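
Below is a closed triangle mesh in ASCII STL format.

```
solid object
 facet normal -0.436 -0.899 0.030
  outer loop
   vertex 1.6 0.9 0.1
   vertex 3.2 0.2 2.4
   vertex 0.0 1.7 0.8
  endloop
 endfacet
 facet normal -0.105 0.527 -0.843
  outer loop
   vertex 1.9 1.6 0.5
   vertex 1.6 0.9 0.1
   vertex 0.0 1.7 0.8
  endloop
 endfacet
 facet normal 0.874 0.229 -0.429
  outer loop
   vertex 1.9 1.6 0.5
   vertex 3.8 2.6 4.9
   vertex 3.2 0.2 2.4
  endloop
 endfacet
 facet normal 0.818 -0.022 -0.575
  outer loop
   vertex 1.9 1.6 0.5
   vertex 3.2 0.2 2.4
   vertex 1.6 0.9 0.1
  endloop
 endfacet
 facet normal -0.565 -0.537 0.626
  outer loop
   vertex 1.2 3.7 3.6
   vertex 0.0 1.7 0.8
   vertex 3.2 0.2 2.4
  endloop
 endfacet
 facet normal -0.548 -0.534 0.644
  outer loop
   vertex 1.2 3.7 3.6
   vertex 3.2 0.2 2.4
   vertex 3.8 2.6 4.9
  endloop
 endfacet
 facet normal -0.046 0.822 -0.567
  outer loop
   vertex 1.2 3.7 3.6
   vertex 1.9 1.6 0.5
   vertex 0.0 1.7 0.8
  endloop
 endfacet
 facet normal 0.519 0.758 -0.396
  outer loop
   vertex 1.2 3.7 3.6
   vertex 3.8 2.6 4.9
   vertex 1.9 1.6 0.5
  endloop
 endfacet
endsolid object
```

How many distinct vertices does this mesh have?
6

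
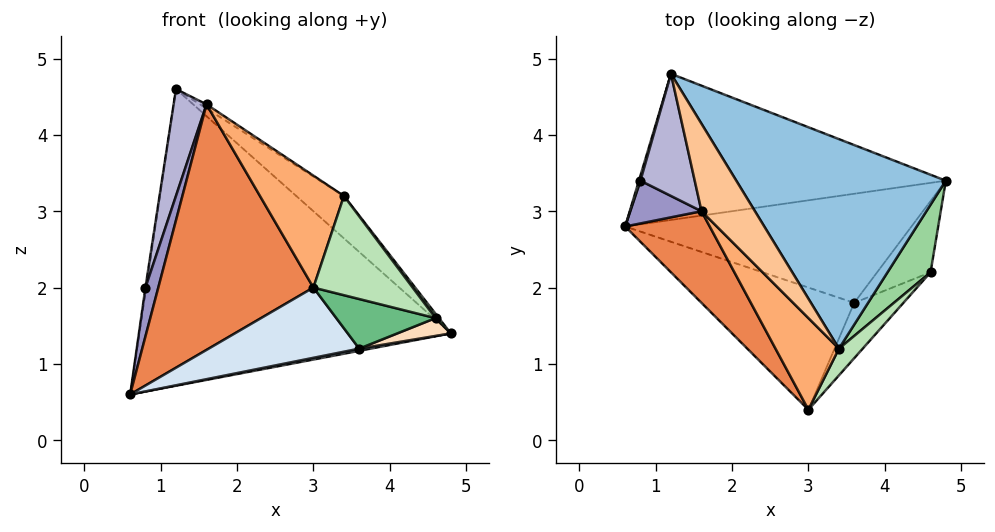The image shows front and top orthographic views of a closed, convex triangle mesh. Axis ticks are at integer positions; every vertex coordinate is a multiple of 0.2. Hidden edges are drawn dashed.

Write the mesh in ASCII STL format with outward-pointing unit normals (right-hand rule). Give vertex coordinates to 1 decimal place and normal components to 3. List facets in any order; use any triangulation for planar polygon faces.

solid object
 facet normal -0.044 0.896 -0.442
  outer loop
   vertex 1.2 4.8 4.6
   vertex 4.8 3.4 1.4
   vertex 0.6 2.8 0.6
  endloop
 endfacet
 facet normal 0.688 0.144 0.711
  outer loop
   vertex 3.4 1.2 3.2
   vertex 4.8 3.4 1.4
   vertex 1.2 4.8 4.6
  endloop
 endfacet
 facet normal 0.190 -0.020 -0.982
  outer loop
   vertex 3.6 1.8 1.2
   vertex 0.6 2.8 0.6
   vertex 4.8 3.4 1.4
  endloop
 endfacet
 facet normal 0.007 -0.498 -0.867
  outer loop
   vertex 3.6 1.8 1.2
   vertex 3.0 0.4 2.0
   vertex 0.6 2.8 0.6
  endloop
 endfacet
 facet normal -0.752 -0.618 0.230
  outer loop
   vertex 1.6 3.0 4.4
   vertex 0.6 2.8 0.6
   vertex 3.0 0.4 2.0
  endloop
 endfacet
 facet normal -0.332 -0.730 0.597
  outer loop
   vertex 1.6 3.0 4.4
   vertex 3.0 0.4 2.0
   vertex 3.4 1.2 3.2
  endloop
 endfacet
 facet normal 0.581 0.039 0.813
  outer loop
   vertex 1.6 3.0 4.4
   vertex 3.4 1.2 3.2
   vertex 1.2 4.8 4.6
  endloop
 endfacet
 facet normal 0.436 -0.218 -0.873
  outer loop
   vertex 4.6 2.2 1.6
   vertex 3.6 1.8 1.2
   vertex 4.8 3.4 1.4
  endloop
 endfacet
 facet normal 0.492 -0.581 -0.648
  outer loop
   vertex 4.6 2.2 1.6
   vertex 3.0 0.4 2.0
   vertex 3.6 1.8 1.2
  endloop
 endfacet
 facet normal 0.811 -0.038 0.584
  outer loop
   vertex 4.6 2.2 1.6
   vertex 4.8 3.4 1.4
   vertex 3.4 1.2 3.2
  endloop
 endfacet
 facet normal 0.755 -0.633 0.170
  outer loop
   vertex 4.6 2.2 1.6
   vertex 3.4 1.2 3.2
   vertex 3.0 0.4 2.0
  endloop
 endfacet
 facet normal -0.990 0.099 0.099
  outer loop
   vertex 0.8 3.4 2.0
   vertex 1.2 4.8 4.6
   vertex 0.6 2.8 0.6
  endloop
 endfacet
 facet normal -0.920 -0.294 0.258
  outer loop
   vertex 0.8 3.4 2.0
   vertex 0.6 2.8 0.6
   vertex 1.6 3.0 4.4
  endloop
 endfacet
 facet normal -0.933 -0.237 0.271
  outer loop
   vertex 0.8 3.4 2.0
   vertex 1.6 3.0 4.4
   vertex 1.2 4.8 4.6
  endloop
 endfacet
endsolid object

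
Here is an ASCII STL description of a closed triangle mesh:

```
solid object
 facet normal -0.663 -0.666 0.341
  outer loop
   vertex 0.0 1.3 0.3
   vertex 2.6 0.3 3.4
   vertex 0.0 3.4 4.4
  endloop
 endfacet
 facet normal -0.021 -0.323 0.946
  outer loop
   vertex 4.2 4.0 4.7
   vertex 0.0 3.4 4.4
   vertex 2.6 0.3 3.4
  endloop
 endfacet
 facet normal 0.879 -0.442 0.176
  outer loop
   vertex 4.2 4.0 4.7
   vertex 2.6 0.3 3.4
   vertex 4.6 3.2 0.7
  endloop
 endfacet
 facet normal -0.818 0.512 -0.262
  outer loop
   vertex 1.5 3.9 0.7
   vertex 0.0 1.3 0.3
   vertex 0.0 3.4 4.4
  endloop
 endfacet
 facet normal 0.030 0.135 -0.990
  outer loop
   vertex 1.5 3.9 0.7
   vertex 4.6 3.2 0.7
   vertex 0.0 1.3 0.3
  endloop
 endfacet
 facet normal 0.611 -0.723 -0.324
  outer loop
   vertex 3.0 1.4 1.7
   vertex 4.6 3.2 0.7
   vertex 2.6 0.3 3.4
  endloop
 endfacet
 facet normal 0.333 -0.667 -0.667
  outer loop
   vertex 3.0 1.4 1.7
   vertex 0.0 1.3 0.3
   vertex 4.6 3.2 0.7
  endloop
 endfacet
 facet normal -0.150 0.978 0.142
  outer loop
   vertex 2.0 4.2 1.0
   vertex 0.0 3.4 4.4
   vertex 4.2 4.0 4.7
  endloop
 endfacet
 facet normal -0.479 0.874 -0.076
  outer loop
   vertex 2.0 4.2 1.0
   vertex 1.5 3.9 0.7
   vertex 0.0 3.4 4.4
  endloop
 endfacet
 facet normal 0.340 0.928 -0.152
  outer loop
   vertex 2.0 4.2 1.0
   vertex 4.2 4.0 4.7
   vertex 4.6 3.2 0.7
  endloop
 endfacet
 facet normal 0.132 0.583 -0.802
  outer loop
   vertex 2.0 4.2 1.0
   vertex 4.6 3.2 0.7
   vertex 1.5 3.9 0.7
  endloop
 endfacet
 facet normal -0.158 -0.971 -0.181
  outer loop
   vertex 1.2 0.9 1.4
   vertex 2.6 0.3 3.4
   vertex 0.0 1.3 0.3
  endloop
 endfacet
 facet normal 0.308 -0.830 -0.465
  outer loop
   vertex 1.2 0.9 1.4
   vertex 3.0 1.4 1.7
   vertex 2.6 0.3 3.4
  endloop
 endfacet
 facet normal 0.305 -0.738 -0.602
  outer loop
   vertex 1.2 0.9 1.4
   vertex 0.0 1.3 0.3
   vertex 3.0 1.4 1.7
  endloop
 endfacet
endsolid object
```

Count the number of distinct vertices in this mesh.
9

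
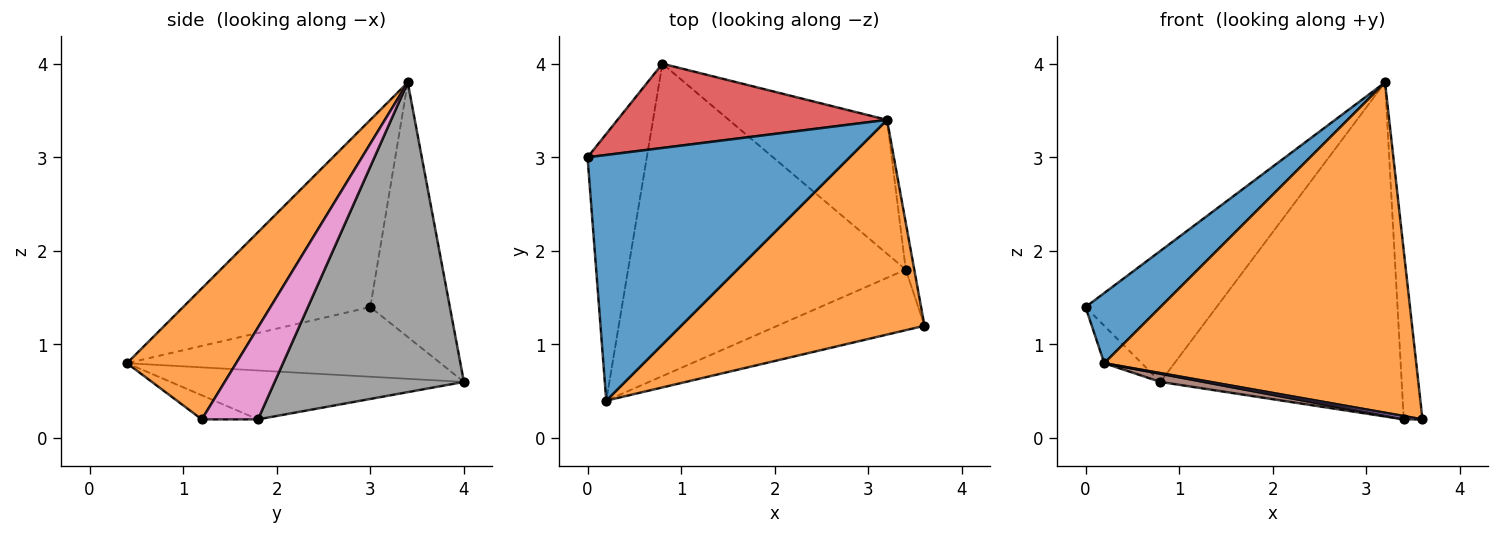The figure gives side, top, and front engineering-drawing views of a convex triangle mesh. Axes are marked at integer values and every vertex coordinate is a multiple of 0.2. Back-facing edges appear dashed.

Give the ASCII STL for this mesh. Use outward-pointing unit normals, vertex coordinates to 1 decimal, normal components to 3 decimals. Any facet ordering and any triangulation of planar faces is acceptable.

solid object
 facet normal -0.566 -0.226 0.793
  outer loop
   vertex 3.2 3.4 3.8
   vertex 0.0 3.0 1.4
   vertex 0.2 0.4 0.8
  endloop
 endfacet
 facet normal 0.282 -0.805 0.523
  outer loop
   vertex 3.2 3.4 3.8
   vertex 0.2 0.4 0.8
   vertex 3.6 1.2 0.2
  endloop
 endfacet
 facet normal -0.759 0.091 -0.645
  outer loop
   vertex 0.8 4.0 0.6
   vertex 0.2 0.4 0.8
   vertex 0.0 3.0 1.4
  endloop
 endfacet
 facet normal -0.455 0.749 0.482
  outer loop
   vertex 0.8 4.0 0.6
   vertex 0.0 3.0 1.4
   vertex 3.2 3.4 3.8
  endloop
 endfacet
 facet normal -0.161 -0.054 -0.985
  outer loop
   vertex 3.4 1.8 0.2
   vertex 3.6 1.2 0.2
   vertex 0.2 0.4 0.8
  endloop
 endfacet
 facet normal -0.173 -0.026 -0.985
  outer loop
   vertex 3.4 1.8 0.2
   vertex 0.2 0.4 0.8
   vertex 0.8 4.0 0.6
  endloop
 endfacet
 facet normal 0.945 0.315 -0.088
  outer loop
   vertex 3.4 1.8 0.2
   vertex 3.2 3.4 3.8
   vertex 3.6 1.2 0.2
  endloop
 endfacet
 facet normal 0.589 0.750 -0.301
  outer loop
   vertex 3.4 1.8 0.2
   vertex 0.8 4.0 0.6
   vertex 3.2 3.4 3.8
  endloop
 endfacet
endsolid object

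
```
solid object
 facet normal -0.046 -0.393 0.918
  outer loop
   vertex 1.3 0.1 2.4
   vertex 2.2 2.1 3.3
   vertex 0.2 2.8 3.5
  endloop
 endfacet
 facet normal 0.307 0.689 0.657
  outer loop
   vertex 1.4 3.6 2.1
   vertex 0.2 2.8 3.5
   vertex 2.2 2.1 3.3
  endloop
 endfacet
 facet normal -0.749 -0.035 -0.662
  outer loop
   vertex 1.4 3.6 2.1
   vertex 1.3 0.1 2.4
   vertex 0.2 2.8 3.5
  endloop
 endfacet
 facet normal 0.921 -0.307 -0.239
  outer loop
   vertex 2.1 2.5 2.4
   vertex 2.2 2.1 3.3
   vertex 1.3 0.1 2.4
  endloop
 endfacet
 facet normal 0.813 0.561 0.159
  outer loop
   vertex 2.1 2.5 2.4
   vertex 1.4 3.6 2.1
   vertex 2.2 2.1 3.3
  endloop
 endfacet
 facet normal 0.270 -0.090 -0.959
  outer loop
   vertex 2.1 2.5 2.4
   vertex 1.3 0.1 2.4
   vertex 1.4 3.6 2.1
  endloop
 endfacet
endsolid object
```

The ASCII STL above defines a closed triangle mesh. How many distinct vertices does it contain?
5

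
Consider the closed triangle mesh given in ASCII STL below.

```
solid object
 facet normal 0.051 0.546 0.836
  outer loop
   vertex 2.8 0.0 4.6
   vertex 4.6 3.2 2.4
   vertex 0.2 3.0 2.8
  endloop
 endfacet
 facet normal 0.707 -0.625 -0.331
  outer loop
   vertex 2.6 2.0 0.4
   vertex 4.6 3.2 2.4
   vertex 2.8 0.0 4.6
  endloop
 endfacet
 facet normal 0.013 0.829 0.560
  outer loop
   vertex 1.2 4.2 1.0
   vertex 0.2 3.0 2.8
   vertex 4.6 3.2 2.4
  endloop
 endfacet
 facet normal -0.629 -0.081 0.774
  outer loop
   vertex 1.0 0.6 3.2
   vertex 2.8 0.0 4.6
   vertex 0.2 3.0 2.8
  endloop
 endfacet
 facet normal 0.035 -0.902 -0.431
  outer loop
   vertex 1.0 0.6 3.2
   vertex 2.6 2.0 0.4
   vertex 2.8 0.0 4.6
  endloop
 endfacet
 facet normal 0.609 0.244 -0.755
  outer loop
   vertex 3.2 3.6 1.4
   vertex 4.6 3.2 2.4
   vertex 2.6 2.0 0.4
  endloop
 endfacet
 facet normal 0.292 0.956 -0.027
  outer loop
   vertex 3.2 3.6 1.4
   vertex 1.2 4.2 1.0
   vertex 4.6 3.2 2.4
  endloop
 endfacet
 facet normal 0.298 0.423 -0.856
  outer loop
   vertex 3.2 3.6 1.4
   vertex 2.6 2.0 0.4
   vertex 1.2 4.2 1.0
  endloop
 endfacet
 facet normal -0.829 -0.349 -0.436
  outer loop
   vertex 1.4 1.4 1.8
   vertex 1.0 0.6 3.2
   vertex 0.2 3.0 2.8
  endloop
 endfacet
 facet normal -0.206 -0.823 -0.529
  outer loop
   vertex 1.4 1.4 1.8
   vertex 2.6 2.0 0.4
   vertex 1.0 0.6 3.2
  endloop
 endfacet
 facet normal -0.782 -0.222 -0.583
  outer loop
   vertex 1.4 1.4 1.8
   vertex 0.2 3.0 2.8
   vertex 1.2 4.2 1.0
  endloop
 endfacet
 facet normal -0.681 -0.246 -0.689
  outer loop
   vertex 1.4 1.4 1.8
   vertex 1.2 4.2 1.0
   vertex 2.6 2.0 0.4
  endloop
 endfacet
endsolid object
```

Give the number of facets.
12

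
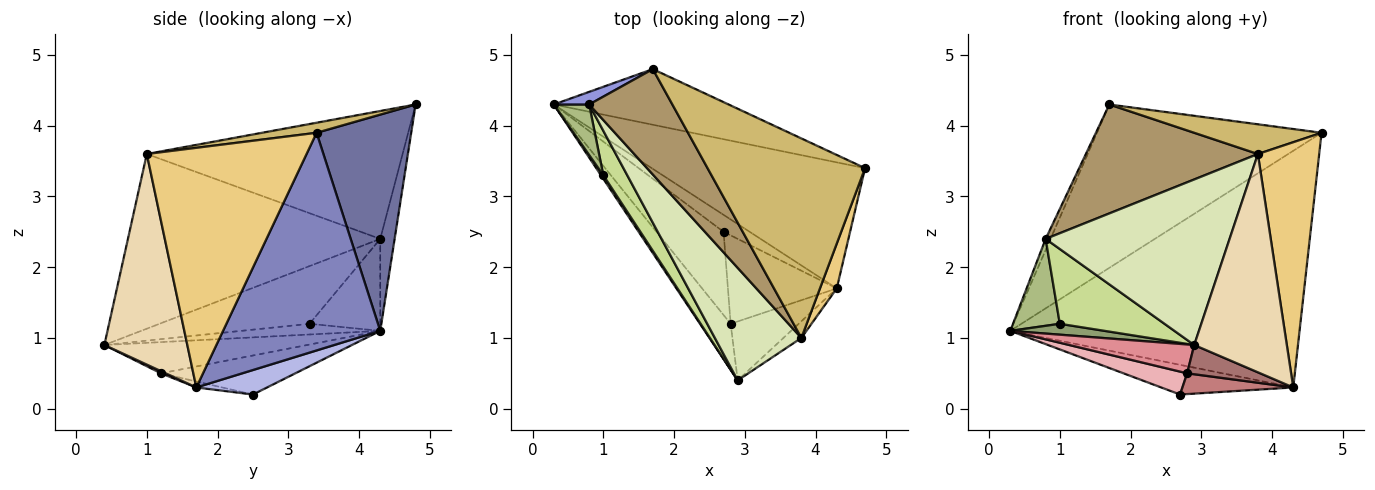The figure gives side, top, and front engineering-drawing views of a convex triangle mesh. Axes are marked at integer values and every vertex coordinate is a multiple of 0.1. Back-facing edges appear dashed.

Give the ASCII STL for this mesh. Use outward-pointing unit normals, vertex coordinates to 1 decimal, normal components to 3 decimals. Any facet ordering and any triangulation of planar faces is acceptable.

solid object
 facet normal 0.370 0.879 -0.299
  outer loop
   vertex 1.7 4.8 4.3
   vertex 4.7 3.4 3.9
   vertex 0.3 4.3 1.1
  endloop
 endfacet
 facet normal 0.432 0.796 -0.424
  outer loop
   vertex 4.3 1.7 0.3
   vertex 0.3 4.3 1.1
   vertex 4.7 3.4 3.9
  endloop
 endfacet
 facet normal -0.890 0.301 0.342
  outer loop
   vertex 0.8 4.3 2.4
   vertex 1.7 4.8 4.3
   vertex 0.3 4.3 1.1
  endloop
 endfacet
 facet normal 0.422 0.787 -0.450
  outer loop
   vertex 2.7 2.5 0.2
   vertex 0.3 4.3 1.1
   vertex 4.3 1.7 0.3
  endloop
 endfacet
 facet normal -0.814 -0.552 0.179
  outer loop
   vertex 1.0 3.3 1.2
   vertex 0.3 4.3 1.1
   vertex 2.9 0.4 0.9
  endloop
 endfacet
 facet normal -0.794 -0.525 0.305
  outer loop
   vertex 1.0 3.3 1.2
   vertex 0.8 4.3 2.4
   vertex 0.3 4.3 1.1
  endloop
 endfacet
 facet normal -0.776 -0.542 0.322
  outer loop
   vertex 1.0 3.3 1.2
   vertex 2.9 0.4 0.9
   vertex 0.8 4.3 2.4
  endloop
 endfacet
 facet normal -0.750 -0.547 0.372
  outer loop
   vertex 3.8 1.0 3.6
   vertex 0.8 4.3 2.4
   vertex 2.9 0.4 0.9
  endloop
 endfacet
 facet normal -0.730 -0.491 0.475
  outer loop
   vertex 3.8 1.0 3.6
   vertex 1.7 4.8 4.3
   vertex 0.8 4.3 2.4
  endloop
 endfacet
 facet normal 0.063 -0.147 0.987
  outer loop
   vertex 3.8 1.0 3.6
   vertex 4.7 3.4 3.9
   vertex 1.7 4.8 4.3
  endloop
 endfacet
 facet normal 0.932 -0.358 0.065
  outer loop
   vertex 3.8 1.0 3.6
   vertex 4.3 1.7 0.3
   vertex 4.7 3.4 3.9
  endloop
 endfacet
 facet normal 0.666 -0.744 -0.057
  outer loop
   vertex 3.8 1.0 3.6
   vertex 2.9 0.4 0.9
   vertex 4.3 1.7 0.3
  endloop
 endfacet
 facet normal 0.029 -0.444 -0.895
  outer loop
   vertex 2.8 1.2 0.5
   vertex 4.3 1.7 0.3
   vertex 2.9 0.4 0.9
  endloop
 endfacet
 facet normal -0.053 -0.228 -0.972
  outer loop
   vertex 2.8 1.2 0.5
   vertex 2.7 2.5 0.2
   vertex 4.3 1.7 0.3
  endloop
 endfacet
 facet normal -0.653 -0.402 -0.642
  outer loop
   vertex 2.8 1.2 0.5
   vertex 2.9 0.4 0.9
   vertex 0.3 4.3 1.1
  endloop
 endfacet
 facet normal -0.489 -0.232 -0.841
  outer loop
   vertex 2.8 1.2 0.5
   vertex 0.3 4.3 1.1
   vertex 2.7 2.5 0.2
  endloop
 endfacet
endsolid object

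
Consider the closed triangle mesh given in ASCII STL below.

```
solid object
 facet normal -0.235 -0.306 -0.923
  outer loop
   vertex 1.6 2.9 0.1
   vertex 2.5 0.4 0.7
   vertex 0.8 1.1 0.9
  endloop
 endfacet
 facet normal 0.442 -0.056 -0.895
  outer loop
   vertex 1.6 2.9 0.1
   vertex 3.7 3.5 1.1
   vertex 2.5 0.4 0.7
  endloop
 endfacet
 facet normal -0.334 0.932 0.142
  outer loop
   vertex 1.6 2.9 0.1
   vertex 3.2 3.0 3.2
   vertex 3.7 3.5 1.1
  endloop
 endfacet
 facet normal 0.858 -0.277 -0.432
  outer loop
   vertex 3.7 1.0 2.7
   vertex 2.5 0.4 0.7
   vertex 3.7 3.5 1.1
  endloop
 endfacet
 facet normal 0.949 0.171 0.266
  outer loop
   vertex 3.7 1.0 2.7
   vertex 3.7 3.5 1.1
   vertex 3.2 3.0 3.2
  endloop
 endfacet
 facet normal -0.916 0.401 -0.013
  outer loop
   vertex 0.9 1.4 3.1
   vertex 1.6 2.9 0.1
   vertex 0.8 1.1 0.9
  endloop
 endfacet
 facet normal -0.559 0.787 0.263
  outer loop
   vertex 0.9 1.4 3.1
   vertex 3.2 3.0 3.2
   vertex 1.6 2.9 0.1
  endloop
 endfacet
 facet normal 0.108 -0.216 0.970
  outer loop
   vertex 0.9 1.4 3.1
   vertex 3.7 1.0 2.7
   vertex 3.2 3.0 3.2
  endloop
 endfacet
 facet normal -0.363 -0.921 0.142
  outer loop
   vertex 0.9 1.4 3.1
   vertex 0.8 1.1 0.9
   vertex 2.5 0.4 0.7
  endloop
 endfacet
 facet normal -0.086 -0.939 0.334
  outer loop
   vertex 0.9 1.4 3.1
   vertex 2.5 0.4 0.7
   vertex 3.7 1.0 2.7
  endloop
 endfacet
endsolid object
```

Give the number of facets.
10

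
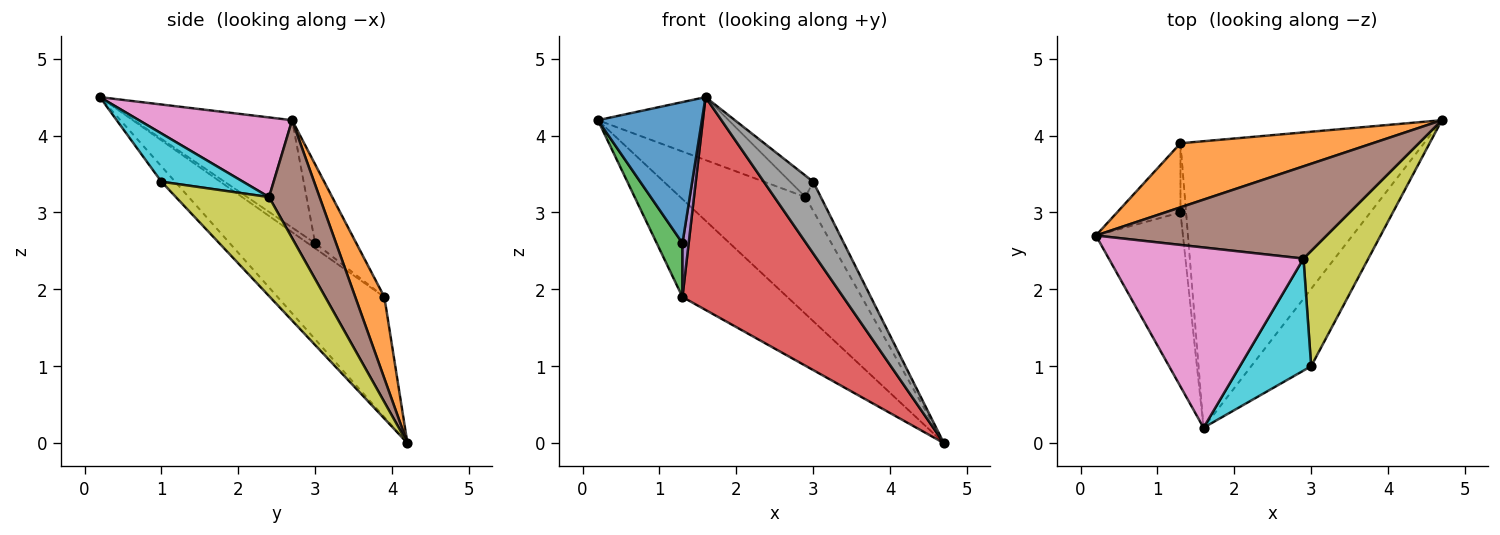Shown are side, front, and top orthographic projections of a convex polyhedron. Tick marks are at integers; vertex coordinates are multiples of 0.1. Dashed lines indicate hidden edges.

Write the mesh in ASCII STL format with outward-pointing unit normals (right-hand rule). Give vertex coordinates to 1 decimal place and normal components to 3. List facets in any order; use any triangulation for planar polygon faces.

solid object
 facet normal -0.692 -0.455 -0.561
  outer loop
   vertex 1.3 3.0 2.6
   vertex 1.6 0.2 4.5
   vertex 0.2 2.7 4.2
  endloop
 endfacet
 facet normal 0.226 0.815 0.533
  outer loop
   vertex 1.3 3.9 1.9
   vertex 0.2 2.7 4.2
   vertex 4.7 4.2 0.0
  endloop
 endfacet
 facet normal -0.700 -0.438 -0.564
  outer loop
   vertex 1.3 3.9 1.9
   vertex 1.3 3.0 2.6
   vertex 0.2 2.7 4.2
  endloop
 endfacet
 facet normal -0.368 -0.554 -0.746
  outer loop
   vertex 1.3 3.9 1.9
   vertex 4.7 4.2 0.0
   vertex 1.6 0.2 4.5
  endloop
 endfacet
 facet normal -0.590 -0.496 -0.637
  outer loop
   vertex 1.3 3.9 1.9
   vertex 1.6 0.2 4.5
   vertex 1.3 3.0 2.6
  endloop
 endfacet
 facet normal 0.302 0.748 0.591
  outer loop
   vertex 2.9 2.4 3.2
   vertex 4.7 4.2 0.0
   vertex 0.2 2.7 4.2
  endloop
 endfacet
 facet normal 0.360 0.307 0.881
  outer loop
   vertex 2.9 2.4 3.2
   vertex 0.2 2.7 4.2
   vertex 1.6 0.2 4.5
  endloop
 endfacet
 facet normal -0.185 -0.668 -0.721
  outer loop
   vertex 3.0 1.0 3.4
   vertex 1.6 0.2 4.5
   vertex 4.7 4.2 0.0
  endloop
 endfacet
 facet normal 0.829 0.137 0.543
  outer loop
   vertex 3.0 1.0 3.4
   vertex 4.7 4.2 0.0
   vertex 2.9 2.4 3.2
  endloop
 endfacet
 facet normal 0.553 0.156 0.818
  outer loop
   vertex 3.0 1.0 3.4
   vertex 2.9 2.4 3.2
   vertex 1.6 0.2 4.5
  endloop
 endfacet
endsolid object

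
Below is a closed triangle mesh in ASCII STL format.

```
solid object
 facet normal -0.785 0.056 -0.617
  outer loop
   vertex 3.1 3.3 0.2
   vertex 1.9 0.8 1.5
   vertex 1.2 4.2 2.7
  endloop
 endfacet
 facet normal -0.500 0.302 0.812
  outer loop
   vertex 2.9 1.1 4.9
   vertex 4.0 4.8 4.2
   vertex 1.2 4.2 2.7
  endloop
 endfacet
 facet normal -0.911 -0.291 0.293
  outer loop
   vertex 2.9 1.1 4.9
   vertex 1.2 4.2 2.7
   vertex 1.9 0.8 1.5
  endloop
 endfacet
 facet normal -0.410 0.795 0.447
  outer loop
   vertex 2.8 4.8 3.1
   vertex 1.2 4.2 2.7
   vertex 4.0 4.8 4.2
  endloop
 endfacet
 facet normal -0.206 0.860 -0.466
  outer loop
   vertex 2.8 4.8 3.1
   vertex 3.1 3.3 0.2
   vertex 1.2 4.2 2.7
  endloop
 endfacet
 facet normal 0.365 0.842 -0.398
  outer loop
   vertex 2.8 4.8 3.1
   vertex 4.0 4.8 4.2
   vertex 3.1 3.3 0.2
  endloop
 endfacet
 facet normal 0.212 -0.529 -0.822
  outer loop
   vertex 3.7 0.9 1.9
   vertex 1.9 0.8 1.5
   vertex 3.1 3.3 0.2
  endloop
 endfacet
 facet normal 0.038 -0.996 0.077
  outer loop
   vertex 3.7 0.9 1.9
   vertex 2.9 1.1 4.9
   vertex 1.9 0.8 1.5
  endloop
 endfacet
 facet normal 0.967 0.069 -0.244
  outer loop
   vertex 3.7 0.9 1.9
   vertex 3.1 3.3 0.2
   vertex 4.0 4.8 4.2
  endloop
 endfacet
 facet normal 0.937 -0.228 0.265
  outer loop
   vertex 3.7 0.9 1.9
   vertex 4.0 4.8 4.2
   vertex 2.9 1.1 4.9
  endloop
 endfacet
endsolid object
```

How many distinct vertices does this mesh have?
7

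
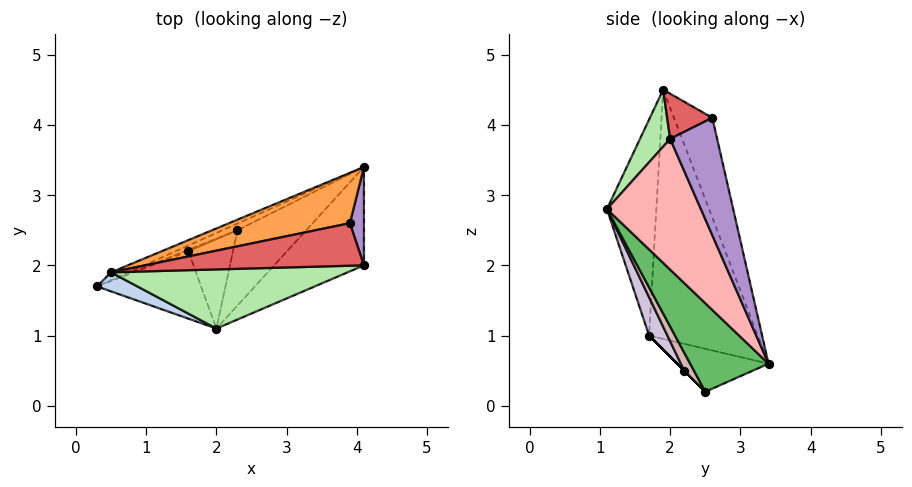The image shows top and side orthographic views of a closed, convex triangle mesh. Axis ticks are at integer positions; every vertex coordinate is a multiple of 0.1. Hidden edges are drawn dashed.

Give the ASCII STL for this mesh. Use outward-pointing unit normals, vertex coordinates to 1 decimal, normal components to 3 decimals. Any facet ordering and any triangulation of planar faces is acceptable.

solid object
 facet normal -0.411 0.911 -0.029
  outer loop
   vertex 0.5 1.9 4.5
   vertex 4.1 3.4 0.6
   vertex 0.3 1.7 1.0
  endloop
 endfacet
 facet normal -0.402 -0.913 0.075
  outer loop
   vertex 0.5 1.9 4.5
   vertex 0.3 1.7 1.0
   vertex 2.0 1.1 2.8
  endloop
 endfacet
 facet normal -0.173 0.962 0.210
  outer loop
   vertex 3.9 2.6 4.1
   vertex 4.1 3.4 0.6
   vertex 0.5 1.9 4.5
  endloop
 endfacet
 facet normal -0.417 0.898 -0.144
  outer loop
   vertex 2.3 2.5 0.2
   vertex 0.3 1.7 1.0
   vertex 4.1 3.4 0.6
  endloop
 endfacet
 facet normal 0.480 -0.794 -0.372
  outer loop
   vertex 2.3 2.5 0.2
   vertex 4.1 3.4 0.6
   vertex 2.0 1.1 2.8
  endloop
 endfacet
 facet normal 0.123 -0.852 0.509
  outer loop
   vertex 4.1 2.0 3.8
   vertex 0.5 1.9 4.5
   vertex 2.0 1.1 2.8
  endloop
 endfacet
 facet normal 0.186 -0.389 0.902
  outer loop
   vertex 4.1 2.0 3.8
   vertex 3.9 2.6 4.1
   vertex 0.5 1.9 4.5
  endloop
 endfacet
 facet normal 0.504 -0.791 -0.346
  outer loop
   vertex 4.1 2.0 3.8
   vertex 2.0 1.1 2.8
   vertex 4.1 3.4 0.6
  endloop
 endfacet
 facet normal 0.958 0.262 0.115
  outer loop
   vertex 4.1 2.0 3.8
   vertex 4.1 3.4 0.6
   vertex 3.9 2.6 4.1
  endloop
 endfacet
 facet normal 0.165 -0.878 -0.449
  outer loop
   vertex 1.6 2.2 0.5
   vertex 2.0 1.1 2.8
   vertex 0.3 1.7 1.0
  endloop
 endfacet
 facet normal 0.000 -0.707 -0.707
  outer loop
   vertex 1.6 2.2 0.5
   vertex 0.3 1.7 1.0
   vertex 2.3 2.5 0.2
  endloop
 endfacet
 facet normal 0.182 -0.874 -0.450
  outer loop
   vertex 1.6 2.2 0.5
   vertex 2.3 2.5 0.2
   vertex 2.0 1.1 2.8
  endloop
 endfacet
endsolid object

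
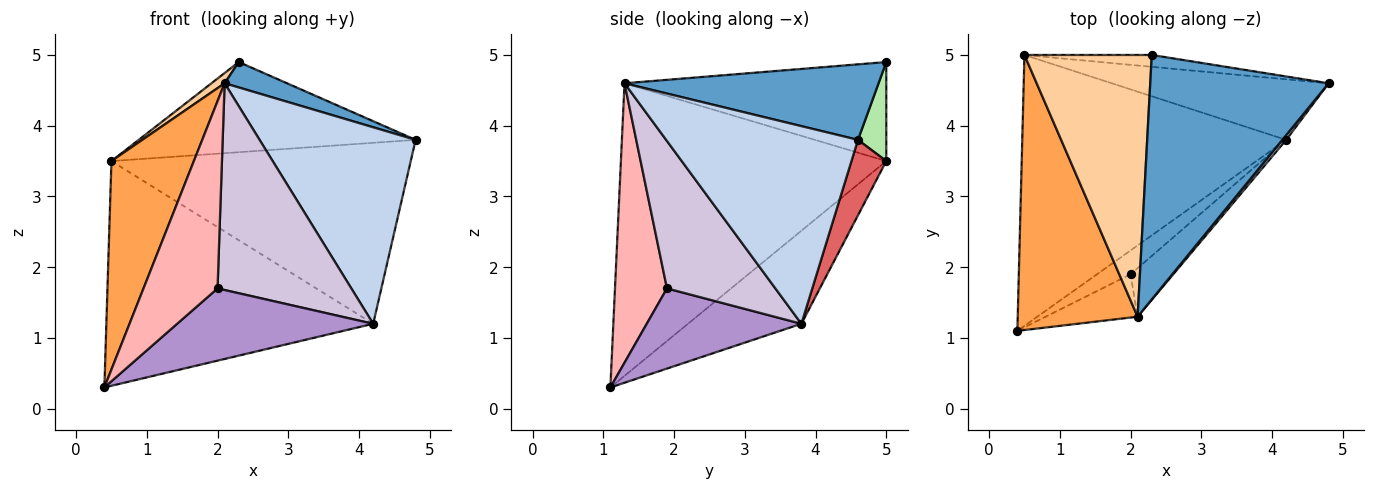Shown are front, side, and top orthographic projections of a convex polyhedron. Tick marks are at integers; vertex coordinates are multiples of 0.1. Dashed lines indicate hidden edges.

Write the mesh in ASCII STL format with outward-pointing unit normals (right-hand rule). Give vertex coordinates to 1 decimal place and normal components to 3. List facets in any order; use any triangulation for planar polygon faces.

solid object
 facet normal 0.388 -0.095 0.917
  outer loop
   vertex 2.1 1.3 4.6
   vertex 4.8 4.6 3.8
   vertex 2.3 5.0 4.9
  endloop
 endfacet
 facet normal 0.776 -0.631 0.015
  outer loop
   vertex 4.2 3.8 1.2
   vertex 4.8 4.6 3.8
   vertex 2.1 1.3 4.6
  endloop
 endfacet
 facet normal -0.889 -0.276 0.364
  outer loop
   vertex 0.5 5.0 3.5
   vertex 0.4 1.1 0.3
   vertex 2.1 1.3 4.6
  endloop
 endfacet
 facet normal -0.614 -0.031 0.789
  outer loop
   vertex 0.5 5.0 3.5
   vertex 2.1 1.3 4.6
   vertex 2.3 5.0 4.9
  endloop
 endfacet
 facet normal -0.262 0.616 -0.743
  outer loop
   vertex 0.5 5.0 3.5
   vertex 4.2 3.8 1.2
   vertex 0.4 1.1 0.3
  endloop
 endfacet
 facet normal 0.101 0.986 -0.130
  outer loop
   vertex 0.5 5.0 3.5
   vertex 2.3 5.0 4.9
   vertex 4.8 4.6 3.8
  endloop
 endfacet
 facet normal 0.110 0.943 -0.315
  outer loop
   vertex 0.5 5.0 3.5
   vertex 4.8 4.6 3.8
   vertex 4.2 3.8 1.2
  endloop
 endfacet
 facet normal 0.565 -0.804 -0.186
  outer loop
   vertex 2.0 1.9 1.7
   vertex 2.1 1.3 4.6
   vertex 0.4 1.1 0.3
  endloop
 endfacet
 facet normal 0.599 -0.760 -0.251
  outer loop
   vertex 2.0 1.9 1.7
   vertex 0.4 1.1 0.3
   vertex 4.2 3.8 1.2
  endloop
 endfacet
 facet normal 0.619 -0.764 -0.179
  outer loop
   vertex 2.0 1.9 1.7
   vertex 4.2 3.8 1.2
   vertex 2.1 1.3 4.6
  endloop
 endfacet
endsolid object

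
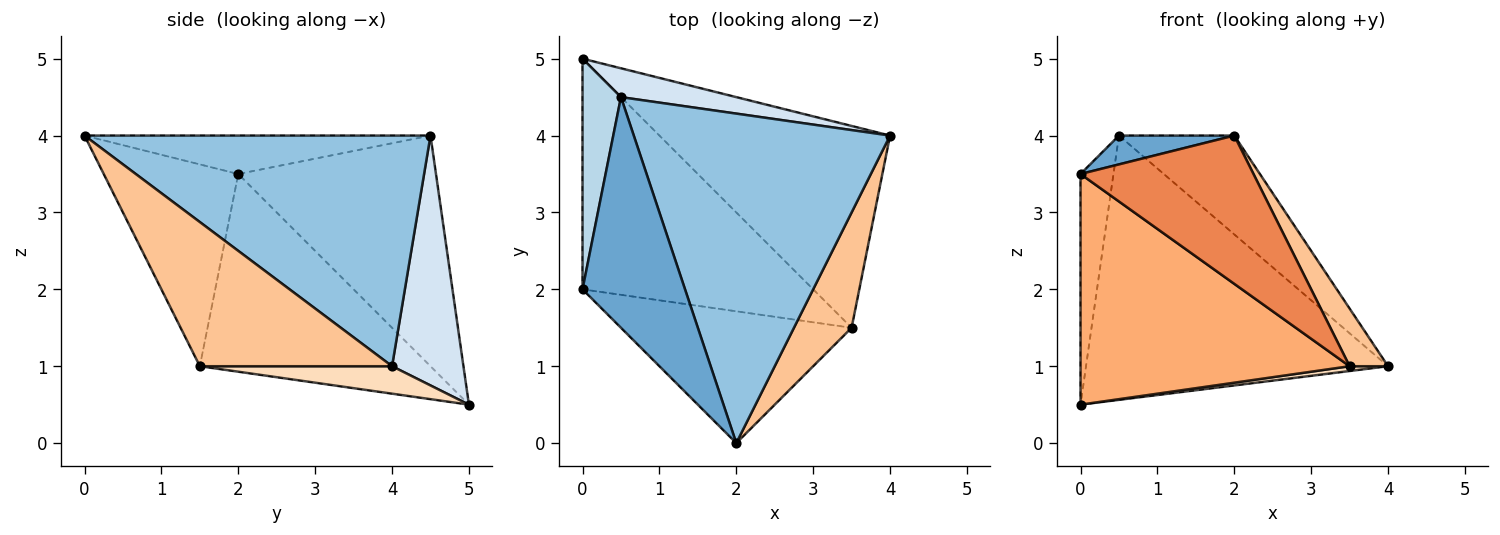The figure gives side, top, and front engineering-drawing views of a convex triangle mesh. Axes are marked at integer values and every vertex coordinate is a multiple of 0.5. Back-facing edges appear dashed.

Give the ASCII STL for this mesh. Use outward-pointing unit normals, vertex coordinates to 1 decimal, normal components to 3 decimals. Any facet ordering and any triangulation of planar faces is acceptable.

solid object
 facet normal -0.349 -0.116 0.930
  outer loop
   vertex 0.5 4.5 4.0
   vertex 0.0 2.0 3.5
   vertex 2.0 0.0 4.0
  endloop
 endfacet
 facet normal 0.653 0.218 0.725
  outer loop
   vertex 0.5 4.5 4.0
   vertex 2.0 0.0 4.0
   vertex 4.0 4.0 1.0
  endloop
 endfacet
 facet normal -0.973 0.162 0.162
  outer loop
   vertex 0.5 4.5 4.0
   vertex 0.0 5.0 0.5
   vertex 0.0 2.0 3.5
  endloop
 endfacet
 facet normal 0.229 0.968 0.106
  outer loop
   vertex 0.5 4.5 4.0
   vertex 4.0 4.0 1.0
   vertex 0.0 5.0 0.5
  endloop
 endfacet
 facet normal -0.503 -0.646 -0.574
  outer loop
   vertex 3.5 1.5 1.0
   vertex 2.0 0.0 4.0
   vertex 0.0 2.0 3.5
  endloop
 endfacet
 facet normal -0.518 -0.605 -0.605
  outer loop
   vertex 3.5 1.5 1.0
   vertex 0.0 2.0 3.5
   vertex 0.0 5.0 0.5
  endloop
 endfacet
 facet normal 0.913 -0.183 0.365
  outer loop
   vertex 3.5 1.5 1.0
   vertex 4.0 4.0 1.0
   vertex 2.0 0.0 4.0
  endloop
 endfacet
 facet normal 0.118 -0.024 -0.993
  outer loop
   vertex 3.5 1.5 1.0
   vertex 0.0 5.0 0.5
   vertex 4.0 4.0 1.0
  endloop
 endfacet
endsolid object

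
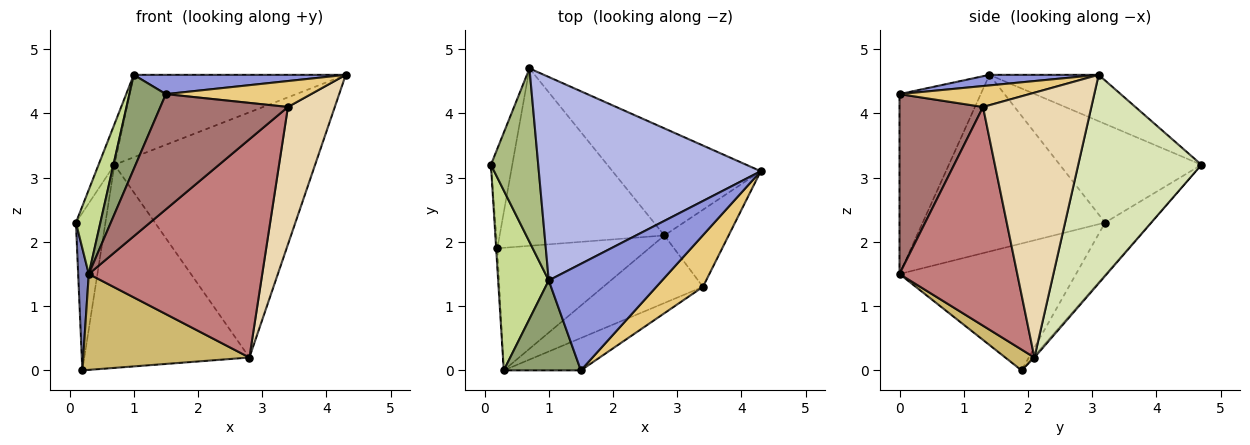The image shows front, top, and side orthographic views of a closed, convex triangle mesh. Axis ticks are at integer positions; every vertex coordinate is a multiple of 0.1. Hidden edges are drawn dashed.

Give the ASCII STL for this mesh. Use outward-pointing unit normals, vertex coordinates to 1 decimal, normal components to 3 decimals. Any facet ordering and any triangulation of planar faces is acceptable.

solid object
 facet normal -0.795 0.513 -0.324
  outer loop
   vertex 0.7 4.7 3.2
   vertex 0.2 1.9 0.0
   vertex 0.1 3.2 2.3
  endloop
 endfacet
 facet normal -0.998 -0.060 -0.009
  outer loop
   vertex 0.3 0.0 1.5
   vertex 0.1 3.2 2.3
   vertex 0.2 1.9 0.0
  endloop
 endfacet
 facet normal 0.091 -0.177 0.980
  outer loop
   vertex 1.0 1.4 4.6
   vertex 1.5 0.0 4.3
   vertex 4.3 3.1 4.6
  endloop
 endfacet
 facet normal -0.190 0.369 0.910
  outer loop
   vertex 1.0 1.4 4.6
   vertex 4.3 3.1 4.6
   vertex 0.7 4.7 3.2
  endloop
 endfacet
 facet normal -0.850 -0.381 0.364
  outer loop
   vertex 1.0 1.4 4.6
   vertex 0.3 0.0 1.5
   vertex 1.5 0.0 4.3
  endloop
 endfacet
 facet normal -0.897 0.101 0.430
  outer loop
   vertex 1.0 1.4 4.6
   vertex 0.7 4.7 3.2
   vertex 0.1 3.2 2.3
  endloop
 endfacet
 facet normal -0.953 -0.128 0.273
  outer loop
   vertex 1.0 1.4 4.6
   vertex 0.1 3.2 2.3
   vertex 0.3 0.0 1.5
  endloop
 endfacet
 facet normal 0.491 0.799 -0.349
  outer loop
   vertex 2.8 2.1 0.2
   vertex 0.7 4.7 3.2
   vertex 4.3 3.1 4.6
  endloop
 endfacet
 facet normal -0.007 0.753 -0.658
  outer loop
   vertex 2.8 2.1 0.2
   vertex 0.2 1.9 0.0
   vertex 0.7 4.7 3.2
  endloop
 endfacet
 facet normal 0.107 -0.613 -0.783
  outer loop
   vertex 2.8 2.1 0.2
   vertex 0.3 0.0 1.5
   vertex 0.2 1.9 0.0
  endloop
 endfacet
 facet normal 0.372 -0.417 0.829
  outer loop
   vertex 3.4 1.3 4.1
   vertex 4.3 3.1 4.6
   vertex 1.5 0.0 4.3
  endloop
 endfacet
 facet normal 0.896 -0.388 -0.217
  outer loop
   vertex 3.4 1.3 4.1
   vertex 2.8 2.1 0.2
   vertex 4.3 3.1 4.6
  endloop
 endfacet
 facet normal 0.533 -0.815 -0.229
  outer loop
   vertex 3.4 1.3 4.1
   vertex 1.5 0.0 4.3
   vertex 0.3 0.0 1.5
  endloop
 endfacet
 facet normal 0.544 -0.801 -0.248
  outer loop
   vertex 3.4 1.3 4.1
   vertex 0.3 0.0 1.5
   vertex 2.8 2.1 0.2
  endloop
 endfacet
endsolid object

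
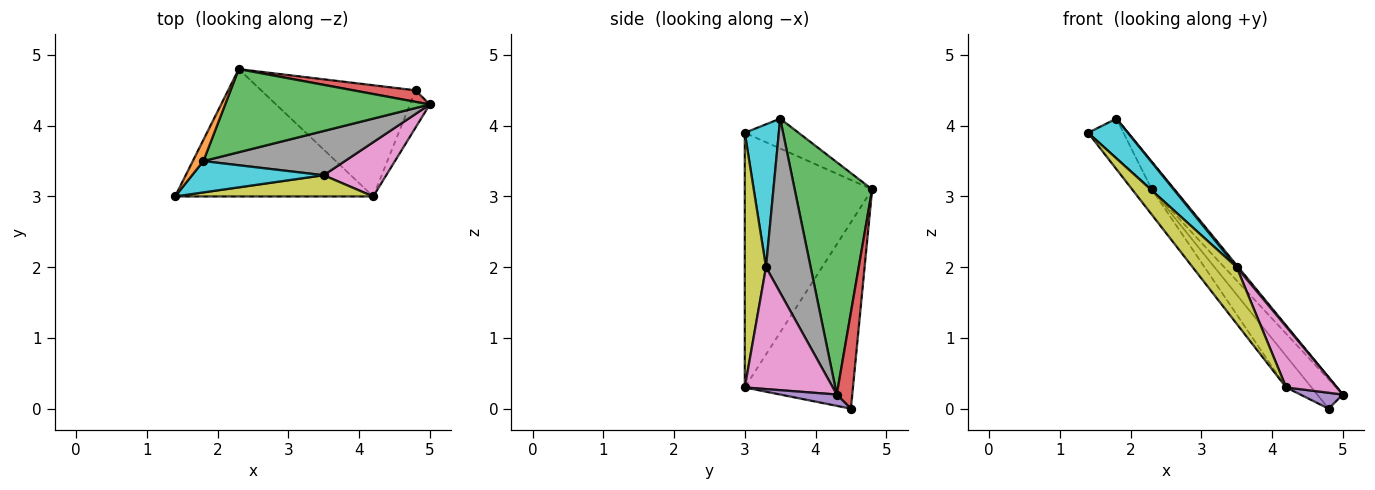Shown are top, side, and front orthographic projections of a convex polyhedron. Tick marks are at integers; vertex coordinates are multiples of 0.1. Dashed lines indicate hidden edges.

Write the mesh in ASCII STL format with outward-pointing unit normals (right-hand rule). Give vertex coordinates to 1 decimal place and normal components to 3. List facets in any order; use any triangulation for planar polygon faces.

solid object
 facet normal -0.784 0.121 -0.609
  outer loop
   vertex 4.2 3.0 0.3
   vertex 1.4 3.0 3.9
   vertex 2.3 4.8 3.1
  endloop
 endfacet
 facet normal -0.801 0.527 0.285
  outer loop
   vertex 1.8 3.5 4.1
   vertex 2.3 4.8 3.1
   vertex 1.4 3.0 3.9
  endloop
 endfacet
 facet normal 0.733 0.215 0.645
  outer loop
   vertex 1.8 3.5 4.1
   vertex 5.0 4.3 0.2
   vertex 2.3 4.8 3.1
  endloop
 endfacet
 facet normal 0.492 0.810 0.318
  outer loop
   vertex 4.8 4.5 0.0
   vertex 2.3 4.8 3.1
   vertex 5.0 4.3 0.2
  endloop
 endfacet
 facet normal 0.465 -0.349 -0.814
  outer loop
   vertex 4.8 4.5 0.0
   vertex 5.0 4.3 0.2
   vertex 4.2 3.0 0.3
  endloop
 endfacet
 facet normal -0.758 0.177 -0.628
  outer loop
   vertex 4.8 4.5 0.0
   vertex 4.2 3.0 0.3
   vertex 2.3 4.8 3.1
  endloop
 endfacet
 facet normal 0.792 -0.456 0.406
  outer loop
   vertex 3.5 3.3 2.0
   vertex 4.2 3.0 0.3
   vertex 5.0 4.3 0.2
  endloop
 endfacet
 facet normal 0.776 -0.028 0.631
  outer loop
   vertex 3.5 3.3 2.0
   vertex 5.0 4.3 0.2
   vertex 1.8 3.5 4.1
  endloop
 endfacet
 facet normal 0.411 -0.853 0.320
  outer loop
   vertex 3.5 3.3 2.0
   vertex 1.4 3.0 3.9
   vertex 4.2 3.0 0.3
  endloop
 endfacet
 facet normal 0.558 -0.652 0.514
  outer loop
   vertex 3.5 3.3 2.0
   vertex 1.8 3.5 4.1
   vertex 1.4 3.0 3.9
  endloop
 endfacet
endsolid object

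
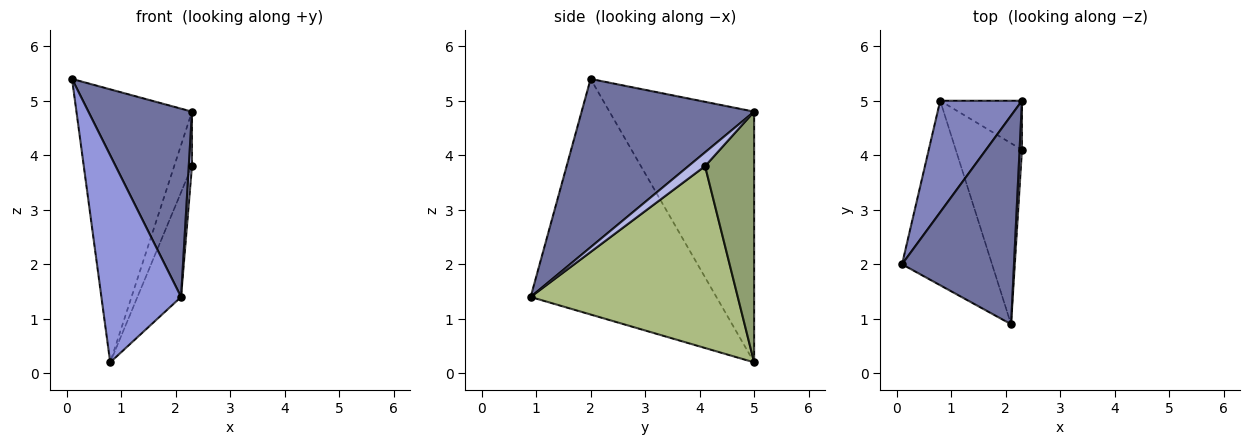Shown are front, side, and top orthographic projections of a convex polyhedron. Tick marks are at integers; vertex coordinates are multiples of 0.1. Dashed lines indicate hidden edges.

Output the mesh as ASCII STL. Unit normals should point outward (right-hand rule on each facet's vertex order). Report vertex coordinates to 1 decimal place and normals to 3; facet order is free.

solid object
 facet normal 0.745 -0.447 0.495
  outer loop
   vertex 2.1 0.9 1.4
   vertex 2.3 5.0 4.8
   vertex 0.1 2.0 5.4
  endloop
 endfacet
 facet normal -0.757 0.605 0.247
  outer loop
   vertex 0.8 5.0 0.2
   vertex 0.1 2.0 5.4
   vertex 2.3 5.0 4.8
  endloop
 endfacet
 facet normal -0.867 -0.372 -0.331
  outer loop
   vertex 0.8 5.0 0.2
   vertex 2.1 0.9 1.4
   vertex 0.1 2.0 5.4
  endloop
 endfacet
 facet normal 0.968 -0.186 0.168
  outer loop
   vertex 2.3 4.1 3.8
   vertex 2.3 5.0 4.8
   vertex 2.1 0.9 1.4
  endloop
 endfacet
 facet normal 0.899 0.326 -0.293
  outer loop
   vertex 2.3 4.1 3.8
   vertex 0.8 5.0 0.2
   vertex 2.3 5.0 4.8
  endloop
 endfacet
 facet normal 0.922 0.194 -0.336
  outer loop
   vertex 2.3 4.1 3.8
   vertex 2.1 0.9 1.4
   vertex 0.8 5.0 0.2
  endloop
 endfacet
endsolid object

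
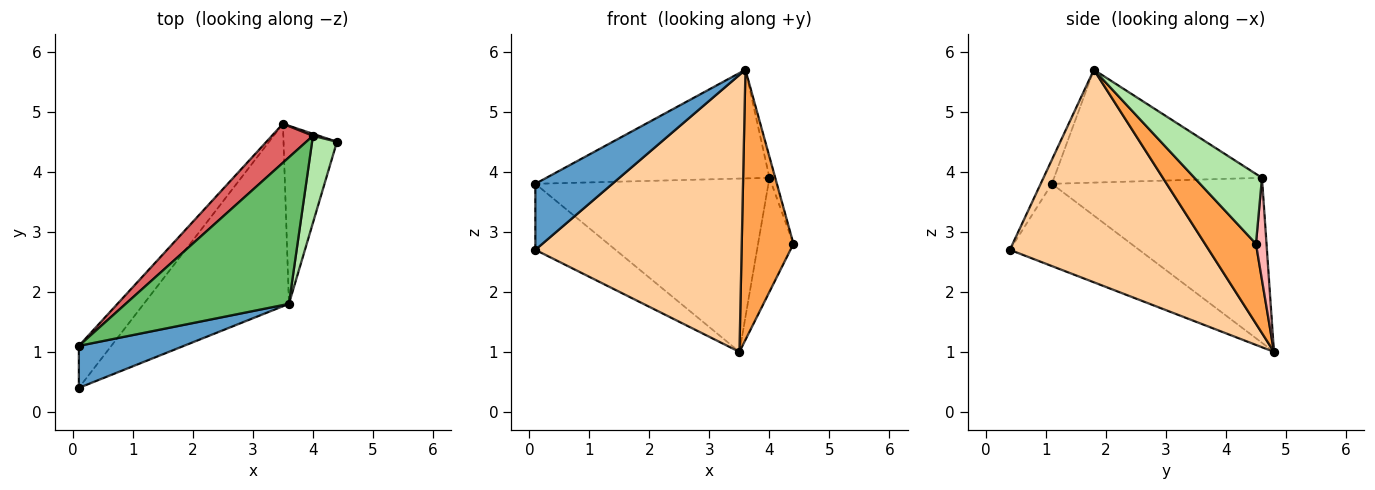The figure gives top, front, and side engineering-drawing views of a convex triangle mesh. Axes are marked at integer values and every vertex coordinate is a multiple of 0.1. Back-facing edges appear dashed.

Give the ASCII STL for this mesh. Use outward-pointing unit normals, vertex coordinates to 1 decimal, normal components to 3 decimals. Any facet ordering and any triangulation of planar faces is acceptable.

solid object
 facet normal -0.122 -0.837 0.533
  outer loop
   vertex 0.1 0.4 2.7
   vertex 3.6 1.8 5.7
   vertex 0.1 1.1 3.8
  endloop
 endfacet
 facet normal -0.806 0.500 -0.318
  outer loop
   vertex 3.5 4.8 1.0
   vertex 0.1 0.4 2.7
   vertex 0.1 1.1 3.8
  endloop
 endfacet
 facet normal 0.635 -0.645 -0.425
  outer loop
   vertex 3.5 4.8 1.0
   vertex 4.4 4.5 2.8
   vertex 3.6 1.8 5.7
  endloop
 endfacet
 facet normal 0.627 -0.650 -0.428
  outer loop
   vertex 3.5 4.8 1.0
   vertex 3.6 1.8 5.7
   vertex 0.1 0.4 2.7
  endloop
 endfacet
 facet normal -0.485 0.521 0.702
  outer loop
   vertex 4.0 4.6 3.9
   vertex 0.1 1.1 3.8
   vertex 3.6 1.8 5.7
  endloop
 endfacet
 facet normal 0.939 0.081 0.334
  outer loop
   vertex 4.0 4.6 3.9
   vertex 3.6 1.8 5.7
   vertex 4.4 4.5 2.8
  endloop
 endfacet
 facet normal -0.661 0.732 0.164
  outer loop
   vertex 4.0 4.6 3.9
   vertex 3.5 4.8 1.0
   vertex 0.1 1.1 3.8
  endloop
 endfacet
 facet normal 0.286 0.958 0.017
  outer loop
   vertex 4.0 4.6 3.9
   vertex 4.4 4.5 2.8
   vertex 3.5 4.8 1.0
  endloop
 endfacet
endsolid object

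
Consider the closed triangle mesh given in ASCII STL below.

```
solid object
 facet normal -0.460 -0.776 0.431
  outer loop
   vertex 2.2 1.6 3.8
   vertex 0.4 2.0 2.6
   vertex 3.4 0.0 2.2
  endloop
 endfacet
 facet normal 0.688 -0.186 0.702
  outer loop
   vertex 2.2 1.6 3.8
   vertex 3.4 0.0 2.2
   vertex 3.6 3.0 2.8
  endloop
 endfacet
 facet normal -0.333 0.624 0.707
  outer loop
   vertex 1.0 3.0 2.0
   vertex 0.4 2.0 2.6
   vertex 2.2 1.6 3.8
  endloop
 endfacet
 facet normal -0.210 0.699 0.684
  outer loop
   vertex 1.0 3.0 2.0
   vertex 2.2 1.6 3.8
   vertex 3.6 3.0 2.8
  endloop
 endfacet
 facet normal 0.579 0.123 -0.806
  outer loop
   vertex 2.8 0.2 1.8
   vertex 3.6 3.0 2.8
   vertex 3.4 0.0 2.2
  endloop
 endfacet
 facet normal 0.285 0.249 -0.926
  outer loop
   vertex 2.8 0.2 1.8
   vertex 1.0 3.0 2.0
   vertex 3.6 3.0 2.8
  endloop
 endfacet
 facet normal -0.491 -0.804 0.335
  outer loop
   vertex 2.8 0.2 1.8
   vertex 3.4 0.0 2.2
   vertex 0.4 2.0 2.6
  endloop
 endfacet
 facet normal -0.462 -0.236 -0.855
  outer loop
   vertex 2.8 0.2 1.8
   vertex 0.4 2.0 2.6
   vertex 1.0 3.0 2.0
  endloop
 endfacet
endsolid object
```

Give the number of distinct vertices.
6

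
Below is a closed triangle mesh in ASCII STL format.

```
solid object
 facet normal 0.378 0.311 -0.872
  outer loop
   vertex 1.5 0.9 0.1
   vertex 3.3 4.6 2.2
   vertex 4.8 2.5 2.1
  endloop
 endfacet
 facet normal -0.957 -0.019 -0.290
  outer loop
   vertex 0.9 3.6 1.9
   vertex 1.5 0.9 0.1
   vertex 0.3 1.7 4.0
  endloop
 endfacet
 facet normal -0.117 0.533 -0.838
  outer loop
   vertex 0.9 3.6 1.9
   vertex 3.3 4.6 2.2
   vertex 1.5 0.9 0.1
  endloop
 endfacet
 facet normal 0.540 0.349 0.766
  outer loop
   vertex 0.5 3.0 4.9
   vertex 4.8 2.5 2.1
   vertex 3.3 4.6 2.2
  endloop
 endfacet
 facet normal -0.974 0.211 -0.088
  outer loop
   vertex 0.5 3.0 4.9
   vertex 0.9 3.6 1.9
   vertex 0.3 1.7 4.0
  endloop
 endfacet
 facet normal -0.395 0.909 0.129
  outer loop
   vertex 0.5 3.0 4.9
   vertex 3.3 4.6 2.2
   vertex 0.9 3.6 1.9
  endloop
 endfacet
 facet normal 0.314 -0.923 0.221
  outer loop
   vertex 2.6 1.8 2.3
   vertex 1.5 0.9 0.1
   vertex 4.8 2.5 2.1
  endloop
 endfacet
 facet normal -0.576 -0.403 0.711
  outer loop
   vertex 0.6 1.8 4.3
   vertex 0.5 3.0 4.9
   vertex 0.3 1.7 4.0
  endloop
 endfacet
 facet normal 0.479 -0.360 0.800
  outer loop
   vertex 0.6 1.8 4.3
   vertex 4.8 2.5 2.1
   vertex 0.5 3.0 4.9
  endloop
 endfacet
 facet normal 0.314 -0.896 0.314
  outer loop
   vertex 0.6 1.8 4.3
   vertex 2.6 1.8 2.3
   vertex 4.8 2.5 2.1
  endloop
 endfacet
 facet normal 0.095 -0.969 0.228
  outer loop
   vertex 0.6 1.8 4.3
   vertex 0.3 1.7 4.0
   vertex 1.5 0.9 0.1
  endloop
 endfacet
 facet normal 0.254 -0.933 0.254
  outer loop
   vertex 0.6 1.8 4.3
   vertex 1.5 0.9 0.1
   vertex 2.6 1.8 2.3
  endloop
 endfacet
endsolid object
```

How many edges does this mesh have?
18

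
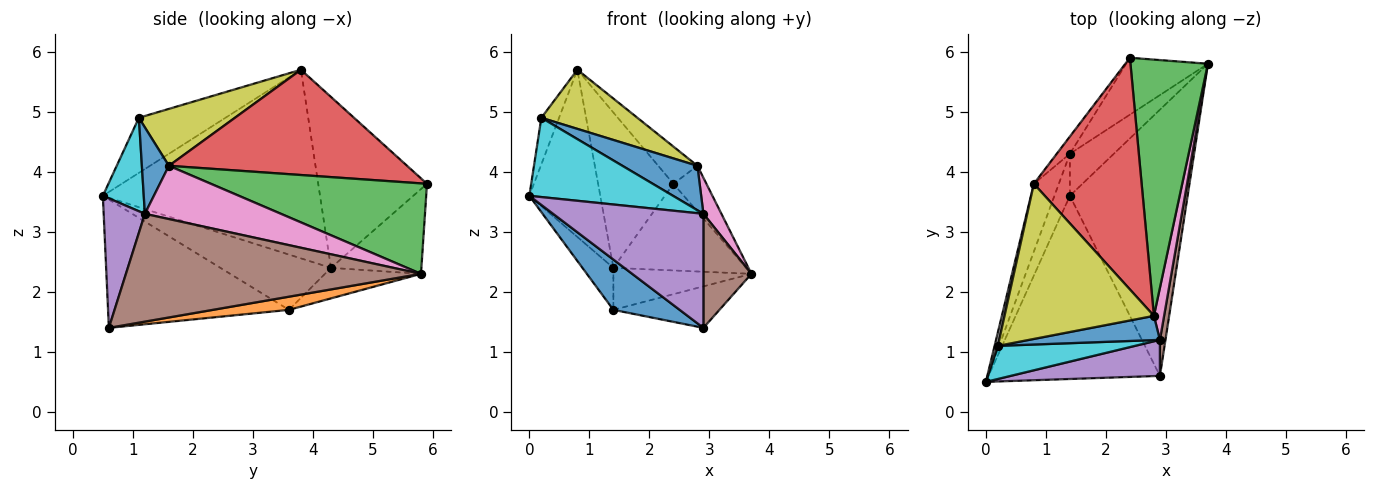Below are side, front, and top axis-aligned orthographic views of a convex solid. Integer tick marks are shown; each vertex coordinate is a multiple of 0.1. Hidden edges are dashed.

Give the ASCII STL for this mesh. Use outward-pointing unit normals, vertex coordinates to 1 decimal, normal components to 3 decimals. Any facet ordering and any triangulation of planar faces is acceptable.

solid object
 facet normal -0.586 -0.215 -0.782
  outer loop
   vertex 1.4 3.6 1.7
   vertex 2.9 0.6 1.4
   vertex 0.0 0.5 3.6
  endloop
 endfacet
 facet normal 0.110 0.153 -0.982
  outer loop
   vertex 1.4 3.6 1.7
   vertex 3.7 5.8 2.3
   vertex 2.9 0.6 1.4
  endloop
 endfacet
 facet normal 0.754 0.115 0.646
  outer loop
   vertex 2.4 5.9 3.8
   vertex 2.8 1.6 4.1
   vertex 3.7 5.8 2.3
  endloop
 endfacet
 facet normal 0.694 0.114 0.711
  outer loop
   vertex 2.4 5.9 3.8
   vertex 0.8 3.8 5.7
   vertex 2.8 1.6 4.1
  endloop
 endfacet
 facet normal 0.253 -0.923 0.291
  outer loop
   vertex 2.9 1.2 3.3
   vertex 0.0 0.5 3.6
   vertex 2.9 0.6 1.4
  endloop
 endfacet
 facet normal 0.986 -0.160 0.051
  outer loop
   vertex 2.9 1.2 3.3
   vertex 2.9 0.6 1.4
   vertex 3.7 5.8 2.3
  endloop
 endfacet
 facet normal 0.974 -0.129 0.186
  outer loop
   vertex 2.9 1.2 3.3
   vertex 3.7 5.8 2.3
   vertex 2.8 1.6 4.1
  endloop
 endfacet
 facet normal -0.978 0.200 0.058
  outer loop
   vertex 0.2 1.1 4.9
   vertex 0.8 3.8 5.7
   vertex 0.0 0.5 3.6
  endloop
 endfacet
 facet normal 0.335 -0.335 0.880
  outer loop
   vertex 0.2 1.1 4.9
   vertex 2.8 1.6 4.1
   vertex 0.8 3.8 5.7
  endloop
 endfacet
 facet normal 0.254 -0.892 0.373
  outer loop
   vertex 0.2 1.1 4.9
   vertex 0.0 0.5 3.6
   vertex 2.9 1.2 3.3
  endloop
 endfacet
 facet normal 0.301 -0.837 0.456
  outer loop
   vertex 0.2 1.1 4.9
   vertex 2.9 1.2 3.3
   vertex 2.8 1.6 4.1
  endloop
 endfacet
 facet normal -0.821 0.568 -0.063
  outer loop
   vertex 1.4 4.3 2.4
   vertex 0.8 3.8 5.7
   vertex 2.4 5.9 3.8
  endloop
 endfacet
 facet normal -0.943 0.308 -0.125
  outer loop
   vertex 1.4 4.3 2.4
   vertex 0.0 0.5 3.6
   vertex 0.8 3.8 5.7
  endloop
 endfacet
 facet normal -0.930 0.260 -0.260
  outer loop
   vertex 1.4 4.3 2.4
   vertex 1.4 3.6 1.7
   vertex 0.0 0.5 3.6
  endloop
 endfacet
 facet normal -0.441 0.634 -0.634
  outer loop
   vertex 1.4 4.3 2.4
   vertex 3.7 5.8 2.3
   vertex 1.4 3.6 1.7
  endloop
 endfacet
 facet normal -0.495 0.727 -0.477
  outer loop
   vertex 1.4 4.3 2.4
   vertex 2.4 5.9 3.8
   vertex 3.7 5.8 2.3
  endloop
 endfacet
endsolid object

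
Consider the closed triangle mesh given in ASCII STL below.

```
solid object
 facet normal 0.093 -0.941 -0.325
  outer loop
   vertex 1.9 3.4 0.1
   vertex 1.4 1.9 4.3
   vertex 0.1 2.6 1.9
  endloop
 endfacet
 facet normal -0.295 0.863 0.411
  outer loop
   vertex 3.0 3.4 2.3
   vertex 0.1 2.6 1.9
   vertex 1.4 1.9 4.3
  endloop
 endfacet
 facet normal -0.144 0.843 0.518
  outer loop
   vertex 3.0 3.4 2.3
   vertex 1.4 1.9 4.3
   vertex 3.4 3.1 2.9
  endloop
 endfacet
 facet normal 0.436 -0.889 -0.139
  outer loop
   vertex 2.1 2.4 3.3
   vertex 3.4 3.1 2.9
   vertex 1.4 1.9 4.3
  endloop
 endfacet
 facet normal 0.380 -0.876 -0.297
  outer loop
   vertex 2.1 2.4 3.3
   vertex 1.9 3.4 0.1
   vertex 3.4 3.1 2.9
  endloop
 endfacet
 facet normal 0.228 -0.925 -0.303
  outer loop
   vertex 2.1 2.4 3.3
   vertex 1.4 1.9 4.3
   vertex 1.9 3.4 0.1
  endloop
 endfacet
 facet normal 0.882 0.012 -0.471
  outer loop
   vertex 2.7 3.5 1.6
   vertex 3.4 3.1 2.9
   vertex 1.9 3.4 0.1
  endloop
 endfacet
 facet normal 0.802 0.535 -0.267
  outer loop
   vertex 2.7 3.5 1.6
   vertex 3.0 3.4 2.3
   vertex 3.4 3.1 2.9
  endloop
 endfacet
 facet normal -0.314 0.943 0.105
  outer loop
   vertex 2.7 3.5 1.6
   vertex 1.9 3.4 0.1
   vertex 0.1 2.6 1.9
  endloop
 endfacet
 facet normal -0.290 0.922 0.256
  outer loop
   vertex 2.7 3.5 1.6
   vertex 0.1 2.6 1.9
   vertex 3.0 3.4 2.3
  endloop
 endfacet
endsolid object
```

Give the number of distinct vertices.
7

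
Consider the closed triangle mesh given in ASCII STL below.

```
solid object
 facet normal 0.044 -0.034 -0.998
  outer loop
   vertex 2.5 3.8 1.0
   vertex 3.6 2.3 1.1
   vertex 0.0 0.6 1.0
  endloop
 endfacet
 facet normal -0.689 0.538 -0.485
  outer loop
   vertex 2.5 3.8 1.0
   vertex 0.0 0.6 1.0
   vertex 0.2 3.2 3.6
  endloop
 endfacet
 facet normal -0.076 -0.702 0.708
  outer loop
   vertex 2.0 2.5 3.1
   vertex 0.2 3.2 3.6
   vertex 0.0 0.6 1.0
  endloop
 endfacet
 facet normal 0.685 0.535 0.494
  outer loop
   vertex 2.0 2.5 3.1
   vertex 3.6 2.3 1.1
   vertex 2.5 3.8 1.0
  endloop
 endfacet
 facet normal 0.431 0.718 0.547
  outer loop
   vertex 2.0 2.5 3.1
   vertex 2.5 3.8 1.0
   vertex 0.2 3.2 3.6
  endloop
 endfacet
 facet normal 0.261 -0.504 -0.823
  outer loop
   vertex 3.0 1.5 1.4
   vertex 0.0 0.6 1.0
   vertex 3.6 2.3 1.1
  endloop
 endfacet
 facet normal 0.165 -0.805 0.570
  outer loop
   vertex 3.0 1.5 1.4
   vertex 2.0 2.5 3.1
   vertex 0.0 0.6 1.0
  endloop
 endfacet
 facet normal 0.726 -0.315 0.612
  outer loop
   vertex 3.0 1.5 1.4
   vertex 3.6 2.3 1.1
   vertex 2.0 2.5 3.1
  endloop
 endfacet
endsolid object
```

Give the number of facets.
8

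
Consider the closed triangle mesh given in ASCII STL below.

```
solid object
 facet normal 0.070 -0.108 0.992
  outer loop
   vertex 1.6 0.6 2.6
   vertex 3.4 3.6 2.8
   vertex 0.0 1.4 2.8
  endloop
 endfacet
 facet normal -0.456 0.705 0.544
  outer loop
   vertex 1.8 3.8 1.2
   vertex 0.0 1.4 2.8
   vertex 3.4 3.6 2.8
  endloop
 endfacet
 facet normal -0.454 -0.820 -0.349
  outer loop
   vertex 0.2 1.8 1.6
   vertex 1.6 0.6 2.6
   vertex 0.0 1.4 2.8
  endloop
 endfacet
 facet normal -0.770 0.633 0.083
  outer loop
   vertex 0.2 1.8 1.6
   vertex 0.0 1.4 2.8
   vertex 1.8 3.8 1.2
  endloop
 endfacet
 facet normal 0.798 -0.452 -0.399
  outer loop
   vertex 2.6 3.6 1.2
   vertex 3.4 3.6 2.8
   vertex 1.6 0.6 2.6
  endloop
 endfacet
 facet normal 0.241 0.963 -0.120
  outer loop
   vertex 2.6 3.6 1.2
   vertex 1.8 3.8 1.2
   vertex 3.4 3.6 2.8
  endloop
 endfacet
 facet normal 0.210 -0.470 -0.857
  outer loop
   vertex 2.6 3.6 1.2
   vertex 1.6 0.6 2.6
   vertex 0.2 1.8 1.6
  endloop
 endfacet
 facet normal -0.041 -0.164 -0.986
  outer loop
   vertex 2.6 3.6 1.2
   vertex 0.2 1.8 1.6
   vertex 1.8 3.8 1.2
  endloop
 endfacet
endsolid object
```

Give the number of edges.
12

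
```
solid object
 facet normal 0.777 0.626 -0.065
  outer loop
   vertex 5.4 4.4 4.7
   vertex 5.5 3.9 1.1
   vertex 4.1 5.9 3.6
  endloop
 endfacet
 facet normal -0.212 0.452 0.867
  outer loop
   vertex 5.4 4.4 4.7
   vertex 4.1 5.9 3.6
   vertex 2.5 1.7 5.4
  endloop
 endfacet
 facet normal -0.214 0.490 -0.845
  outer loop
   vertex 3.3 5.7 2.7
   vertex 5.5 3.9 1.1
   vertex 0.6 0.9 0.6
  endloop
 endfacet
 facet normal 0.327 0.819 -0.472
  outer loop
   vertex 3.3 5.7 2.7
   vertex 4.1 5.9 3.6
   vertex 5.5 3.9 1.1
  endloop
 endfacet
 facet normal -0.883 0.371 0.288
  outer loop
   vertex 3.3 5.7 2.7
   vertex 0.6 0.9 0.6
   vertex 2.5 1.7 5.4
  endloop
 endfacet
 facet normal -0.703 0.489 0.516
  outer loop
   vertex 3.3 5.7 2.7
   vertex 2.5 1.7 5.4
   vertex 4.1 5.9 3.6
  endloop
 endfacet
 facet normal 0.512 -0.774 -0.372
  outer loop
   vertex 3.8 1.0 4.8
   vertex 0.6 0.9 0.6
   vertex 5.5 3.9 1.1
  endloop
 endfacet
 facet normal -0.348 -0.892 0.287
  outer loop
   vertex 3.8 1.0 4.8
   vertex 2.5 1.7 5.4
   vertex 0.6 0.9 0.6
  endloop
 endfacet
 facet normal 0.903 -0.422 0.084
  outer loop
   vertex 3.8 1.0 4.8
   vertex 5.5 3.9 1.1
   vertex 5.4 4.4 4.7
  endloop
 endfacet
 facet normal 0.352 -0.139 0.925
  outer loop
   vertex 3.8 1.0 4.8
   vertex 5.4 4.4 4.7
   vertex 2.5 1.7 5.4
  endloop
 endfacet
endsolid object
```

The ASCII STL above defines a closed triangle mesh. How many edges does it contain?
15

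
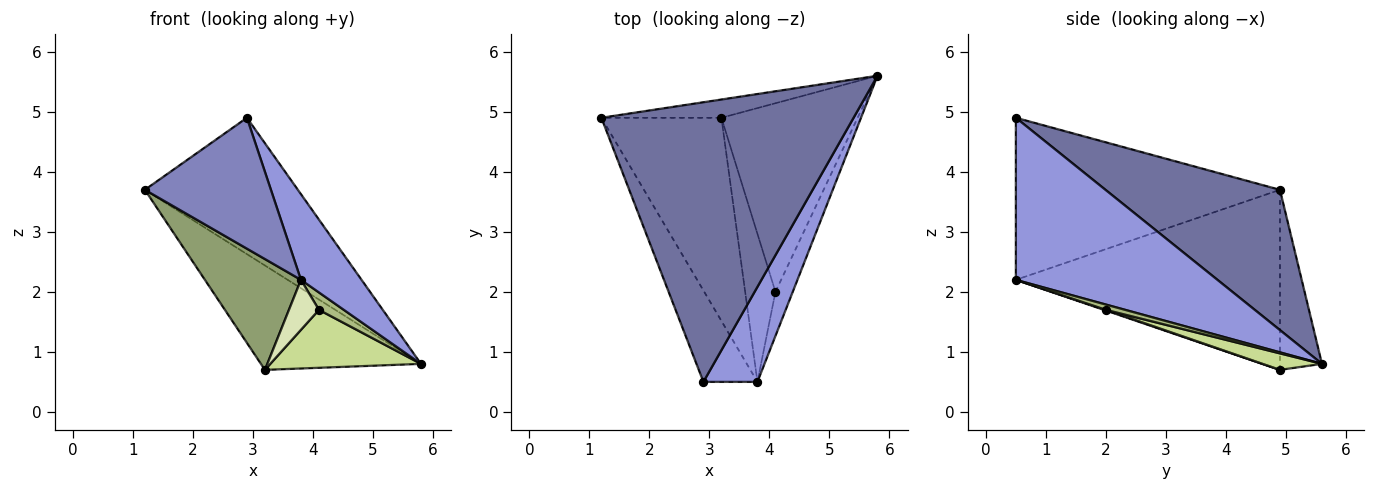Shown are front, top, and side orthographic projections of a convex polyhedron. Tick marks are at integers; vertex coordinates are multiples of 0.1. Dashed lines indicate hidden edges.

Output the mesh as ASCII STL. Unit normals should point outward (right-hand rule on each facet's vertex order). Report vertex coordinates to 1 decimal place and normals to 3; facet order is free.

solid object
 facet normal 0.447 0.392 0.804
  outer loop
   vertex 2.9 0.5 4.9
   vertex 5.8 5.6 0.8
   vertex 1.2 4.9 3.7
  endloop
 endfacet
 facet normal -0.864 -0.412 -0.288
  outer loop
   vertex 2.9 0.5 4.9
   vertex 1.2 4.9 3.7
   vertex 3.8 0.5 2.2
  endloop
 endfacet
 facet normal 0.912 -0.274 0.304
  outer loop
   vertex 2.9 0.5 4.9
   vertex 3.8 0.5 2.2
   vertex 5.8 5.6 0.8
  endloop
 endfacet
 facet normal -0.250 0.954 -0.167
  outer loop
   vertex 3.2 4.9 0.7
   vertex 1.2 4.9 3.7
   vertex 5.8 5.6 0.8
  endloop
 endfacet
 facet normal -0.796 -0.290 -0.531
  outer loop
   vertex 3.2 4.9 0.7
   vertex 3.8 0.5 2.2
   vertex 1.2 4.9 3.7
  endloop
 endfacet
 facet normal 0.274 -0.353 -0.895
  outer loop
   vertex 4.1 2.0 1.7
   vertex 5.8 5.6 0.8
   vertex 3.8 0.5 2.2
  endloop
 endfacet
 facet normal 0.115 -0.292 -0.950
  outer loop
   vertex 4.1 2.0 1.7
   vertex 3.2 4.9 0.7
   vertex 5.8 5.6 0.8
  endloop
 endfacet
 facet normal 0.021 -0.320 -0.947
  outer loop
   vertex 4.1 2.0 1.7
   vertex 3.8 0.5 2.2
   vertex 3.2 4.9 0.7
  endloop
 endfacet
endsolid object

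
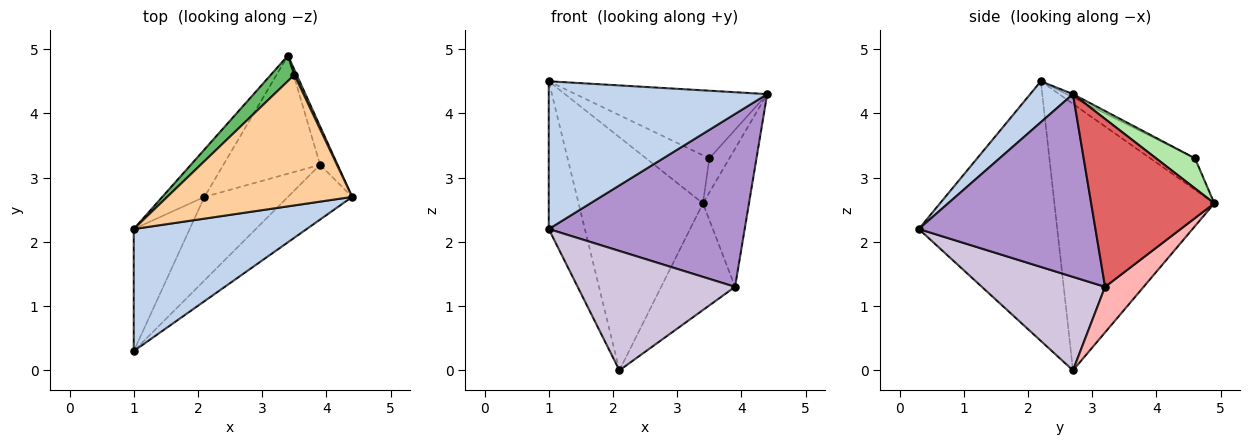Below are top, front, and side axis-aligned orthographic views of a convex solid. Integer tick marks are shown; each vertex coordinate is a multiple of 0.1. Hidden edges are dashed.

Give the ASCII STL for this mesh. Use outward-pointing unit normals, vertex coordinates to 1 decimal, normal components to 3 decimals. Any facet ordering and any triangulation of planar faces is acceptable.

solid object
 facet normal -0.783 0.609 -0.124
  outer loop
   vertex 2.1 2.7 0.0
   vertex 1.0 2.2 4.5
   vertex 3.4 4.9 2.6
  endloop
 endfacet
 facet normal 0.149 -0.762 0.630
  outer loop
   vertex 1.0 0.3 2.2
   vertex 4.4 2.7 4.3
   vertex 1.0 2.2 4.5
  endloop
 endfacet
 facet normal -0.947 0.247 -0.204
  outer loop
   vertex 1.0 0.3 2.2
   vertex 1.0 2.2 4.5
   vertex 2.1 2.7 0.0
  endloop
 endfacet
 facet normal -0.015 0.460 0.888
  outer loop
   vertex 3.5 4.6 3.3
   vertex 1.0 2.2 4.5
   vertex 4.4 2.7 4.3
  endloop
 endfacet
 facet normal -0.529 0.750 0.397
  outer loop
   vertex 3.5 4.6 3.3
   vertex 3.4 4.9 2.6
   vertex 1.0 2.2 4.5
  endloop
 endfacet
 facet normal 0.887 0.456 0.069
  outer loop
   vertex 3.5 4.6 3.3
   vertex 4.4 2.7 4.3
   vertex 3.4 4.9 2.6
  endloop
 endfacet
 facet normal 0.932 0.349 -0.097
  outer loop
   vertex 3.9 3.2 1.3
   vertex 3.4 4.9 2.6
   vertex 4.4 2.7 4.3
  endloop
 endfacet
 facet normal 0.330 0.633 -0.700
  outer loop
   vertex 3.9 3.2 1.3
   vertex 2.1 2.7 0.0
   vertex 3.4 4.9 2.6
  endloop
 endfacet
 facet normal 0.652 -0.723 -0.229
  outer loop
   vertex 3.9 3.2 1.3
   vertex 4.4 2.7 4.3
   vertex 1.0 0.3 2.2
  endloop
 endfacet
 facet normal 0.540 -0.690 -0.482
  outer loop
   vertex 3.9 3.2 1.3
   vertex 1.0 0.3 2.2
   vertex 2.1 2.7 0.0
  endloop
 endfacet
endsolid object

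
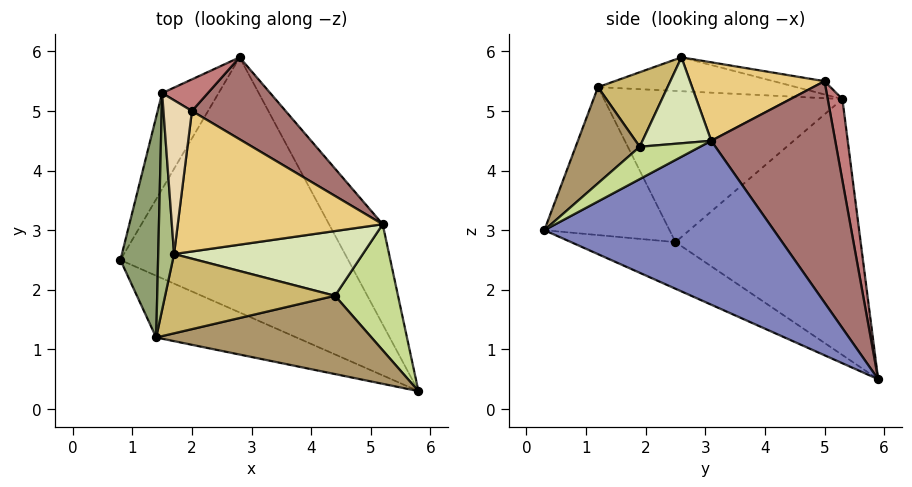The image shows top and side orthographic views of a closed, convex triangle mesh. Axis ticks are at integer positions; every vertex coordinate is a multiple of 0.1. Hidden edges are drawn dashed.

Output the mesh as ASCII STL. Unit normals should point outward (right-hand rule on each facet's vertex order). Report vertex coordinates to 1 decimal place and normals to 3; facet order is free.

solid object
 facet normal -0.176 -0.478 -0.860
  outer loop
   vertex 2.8 5.9 0.5
   vertex 5.8 0.3 3.0
   vertex 0.8 2.5 2.8
  endloop
 endfacet
 facet normal 0.891 0.347 -0.292
  outer loop
   vertex 5.2 3.1 4.5
   vertex 5.8 0.3 3.0
   vertex 2.8 5.9 0.5
  endloop
 endfacet
 facet normal -0.366 -0.863 -0.347
  outer loop
   vertex 1.4 1.2 5.4
   vertex 0.8 2.5 2.8
   vertex 5.8 0.3 3.0
  endloop
 endfacet
 facet normal -0.898 0.394 -0.198
  outer loop
   vertex 1.5 5.3 5.2
   vertex 2.8 5.9 0.5
   vertex 0.8 2.5 2.8
  endloop
 endfacet
 facet normal -0.970 0.035 0.242
  outer loop
   vertex 1.5 5.3 5.2
   vertex 0.8 2.5 2.8
   vertex 1.4 1.2 5.4
  endloop
 endfacet
 facet normal -0.905 0.043 0.423
  outer loop
   vertex 1.5 5.3 5.2
   vertex 1.4 1.2 5.4
   vertex 1.7 2.6 5.9
  endloop
 endfacet
 facet normal 0.427 -0.354 0.832
  outer loop
   vertex 4.4 1.9 4.4
   vertex 5.8 0.3 3.0
   vertex 5.2 3.1 4.5
  endloop
 endfacet
 facet normal 0.391 -0.332 0.858
  outer loop
   vertex 4.4 1.9 4.4
   vertex 5.2 3.1 4.5
   vertex 1.7 2.6 5.9
  endloop
 endfacet
 facet normal 0.373 -0.405 0.835
  outer loop
   vertex 4.4 1.9 4.4
   vertex 1.4 1.2 5.4
   vertex 5.8 0.3 3.0
  endloop
 endfacet
 facet normal 0.371 -0.382 0.846
  outer loop
   vertex 4.4 1.9 4.4
   vertex 1.7 2.6 5.9
   vertex 1.4 1.2 5.4
  endloop
 endfacet
 facet normal 0.356 0.110 0.928
  outer loop
   vertex 2.0 5.0 5.5
   vertex 1.7 2.6 5.9
   vertex 5.2 3.1 4.5
  endloop
 endfacet
 facet normal -0.413 0.200 0.888
  outer loop
   vertex 2.0 5.0 5.5
   vertex 1.5 5.3 5.2
   vertex 1.7 2.6 5.9
  endloop
 endfacet
 facet normal 0.549 0.803 0.232
  outer loop
   vertex 2.0 5.0 5.5
   vertex 5.2 3.1 4.5
   vertex 2.8 5.9 0.5
  endloop
 endfacet
 facet normal 0.399 0.889 0.224
  outer loop
   vertex 2.0 5.0 5.5
   vertex 2.8 5.9 0.5
   vertex 1.5 5.3 5.2
  endloop
 endfacet
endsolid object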